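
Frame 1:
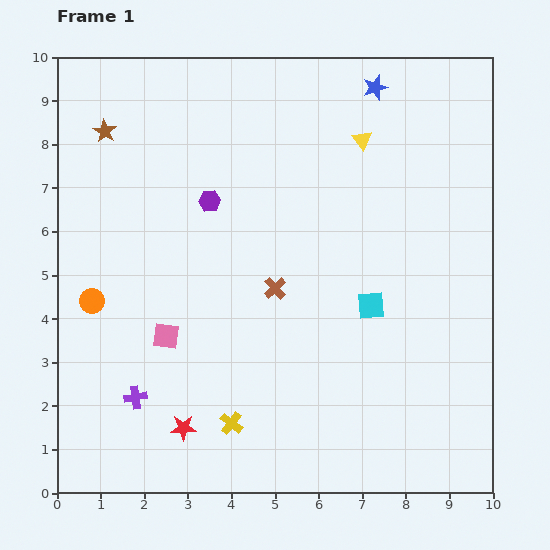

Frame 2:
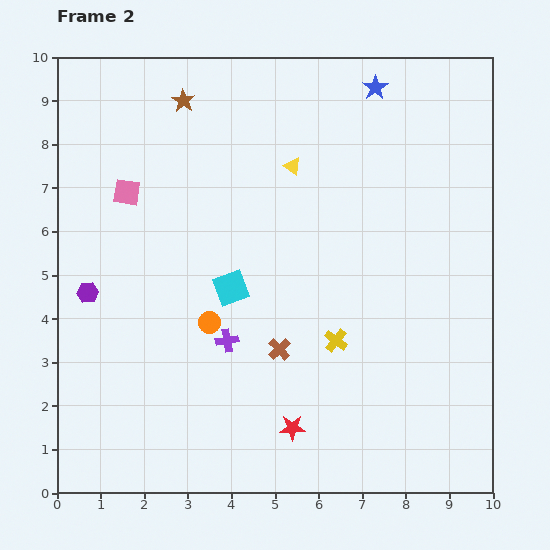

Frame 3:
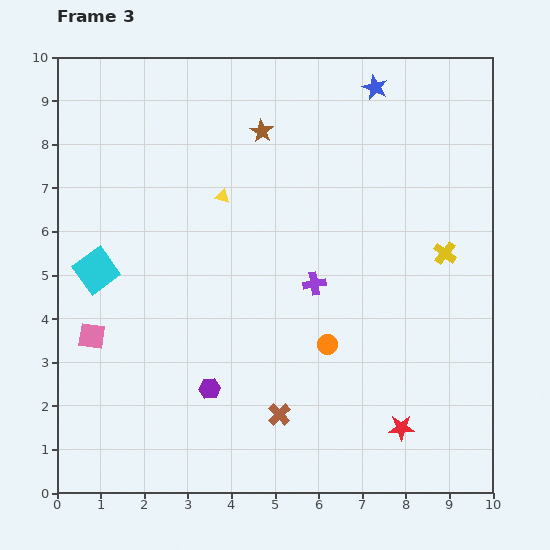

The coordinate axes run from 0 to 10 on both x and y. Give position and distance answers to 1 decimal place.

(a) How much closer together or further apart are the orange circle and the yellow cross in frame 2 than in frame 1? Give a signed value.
-1.4

Distance in frame 1: 4.3. Distance in frame 2: 2.9.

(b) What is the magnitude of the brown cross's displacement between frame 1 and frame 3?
2.9

The brown cross moved from (5.0, 4.7) to (5.1, 1.8), a distance of √(0.1² + 2.9²) ≈ 2.9.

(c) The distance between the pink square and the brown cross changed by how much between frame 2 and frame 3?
-0.3

Distance in frame 2: 5.0. Distance in frame 3: 4.7.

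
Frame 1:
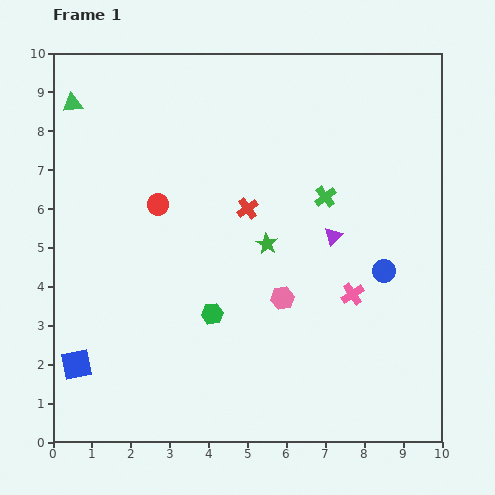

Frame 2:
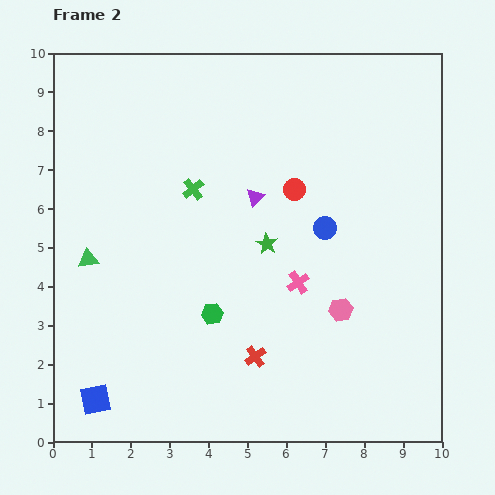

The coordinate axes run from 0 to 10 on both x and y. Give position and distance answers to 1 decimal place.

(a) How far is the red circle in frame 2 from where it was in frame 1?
3.5

The red circle moved from (2.7, 6.1) to (6.2, 6.5), a distance of √(3.5² + 0.4²) ≈ 3.5.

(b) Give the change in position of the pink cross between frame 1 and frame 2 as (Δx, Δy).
(-1.4, 0.3)

The pink cross was at (7.7, 3.8) in frame 1 and (6.3, 4.1) in frame 2.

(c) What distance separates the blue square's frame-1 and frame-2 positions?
1.0

The blue square moved from (0.6, 2.0) to (1.1, 1.1), a distance of √(0.5² + 0.9²) ≈ 1.0.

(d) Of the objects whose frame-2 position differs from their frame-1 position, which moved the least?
the blue square

(moved 1.0)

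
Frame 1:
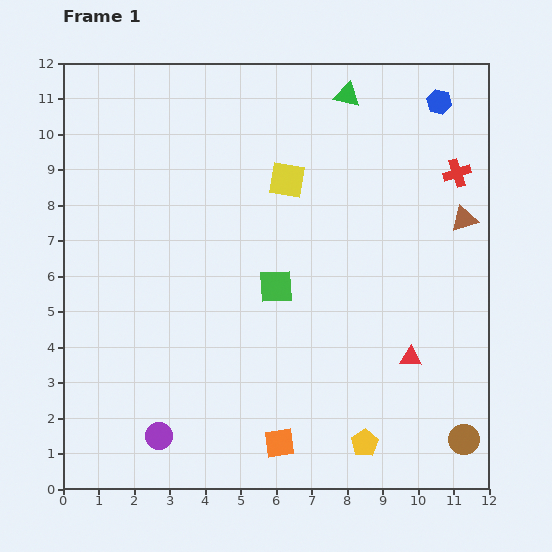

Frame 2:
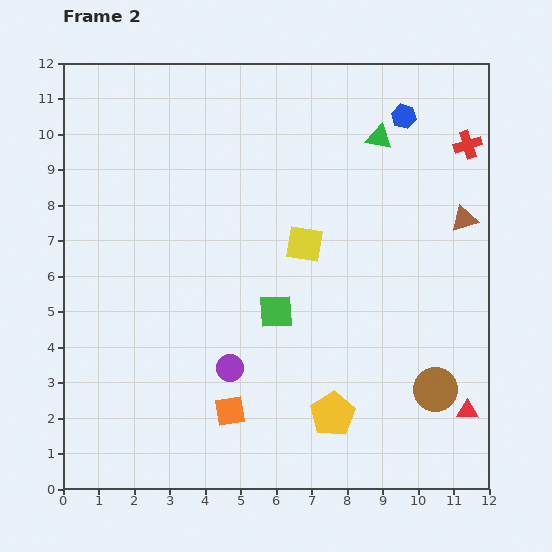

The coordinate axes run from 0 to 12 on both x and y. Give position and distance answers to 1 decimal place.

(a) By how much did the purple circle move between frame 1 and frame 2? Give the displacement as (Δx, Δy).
(2.0, 1.9)

The purple circle was at (2.7, 1.5) in frame 1 and (4.7, 3.4) in frame 2.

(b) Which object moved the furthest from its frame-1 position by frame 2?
the purple circle

(moved 2.8; next 2.2)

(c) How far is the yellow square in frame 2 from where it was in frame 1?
1.9

The yellow square moved from (6.3, 8.7) to (6.8, 6.9), a distance of √(0.5² + 1.8²) ≈ 1.9.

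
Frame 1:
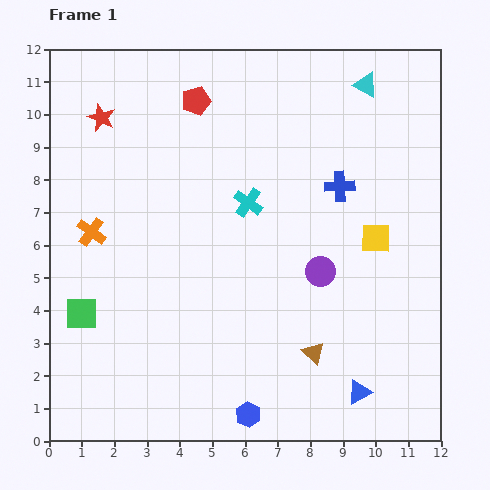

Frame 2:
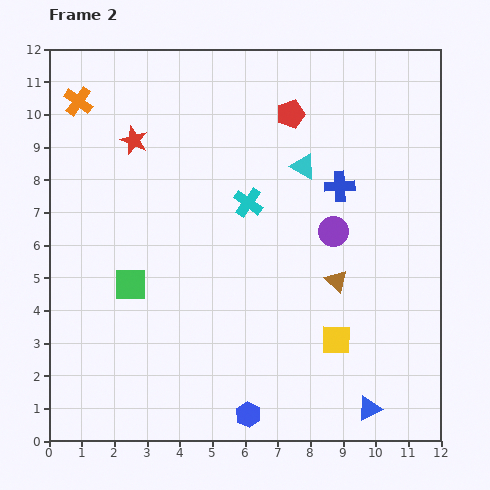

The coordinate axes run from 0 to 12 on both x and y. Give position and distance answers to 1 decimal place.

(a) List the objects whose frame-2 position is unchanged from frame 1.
the cyan cross, the blue hexagon, the blue cross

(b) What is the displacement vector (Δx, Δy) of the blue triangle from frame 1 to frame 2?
(0.3, -0.5)

The blue triangle was at (9.5, 1.5) in frame 1 and (9.8, 1.0) in frame 2.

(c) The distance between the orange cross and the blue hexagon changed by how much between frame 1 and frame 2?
+3.5

Distance in frame 1: 7.4. Distance in frame 2: 10.9.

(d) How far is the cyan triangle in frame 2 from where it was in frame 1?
3.1

The cyan triangle moved from (9.7, 10.9) to (7.8, 8.4), a distance of √(1.9² + 2.5²) ≈ 3.1.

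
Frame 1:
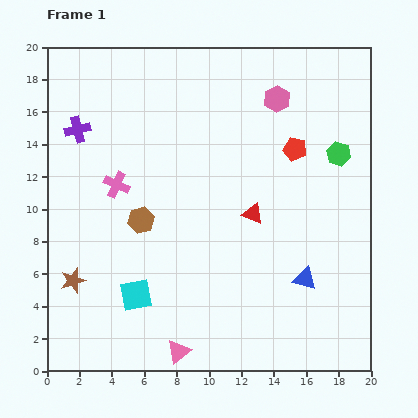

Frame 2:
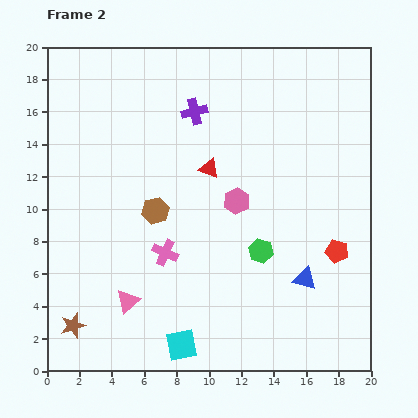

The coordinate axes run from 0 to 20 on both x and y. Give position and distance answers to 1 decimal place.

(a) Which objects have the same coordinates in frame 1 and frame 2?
the blue triangle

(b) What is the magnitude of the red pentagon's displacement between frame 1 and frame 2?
6.8

The red pentagon moved from (15.3, 13.7) to (17.9, 7.4), a distance of √(2.6² + 6.3²) ≈ 6.8.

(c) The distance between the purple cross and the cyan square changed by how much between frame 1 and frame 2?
+3.6

Distance in frame 1: 10.8. Distance in frame 2: 14.4.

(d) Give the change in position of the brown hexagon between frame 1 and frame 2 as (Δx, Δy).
(0.9, 0.6)

The brown hexagon was at (5.8, 9.3) in frame 1 and (6.7, 9.9) in frame 2.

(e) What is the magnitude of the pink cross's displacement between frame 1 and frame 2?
5.2

The pink cross moved from (4.3, 11.5) to (7.3, 7.3), a distance of √(3.0² + 4.2²) ≈ 5.2.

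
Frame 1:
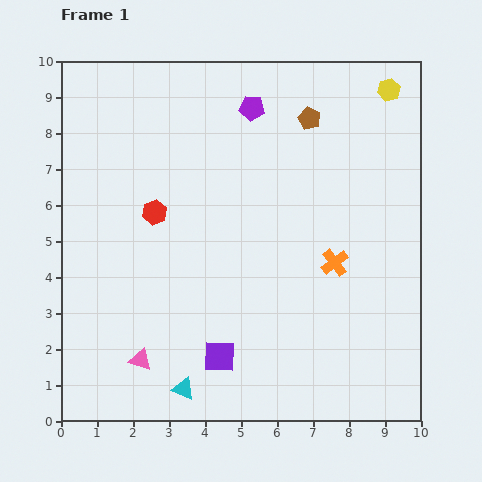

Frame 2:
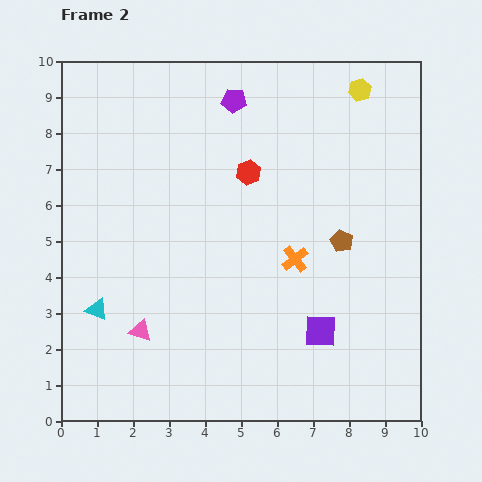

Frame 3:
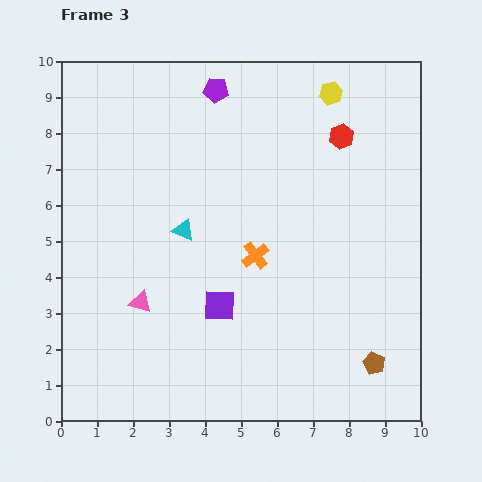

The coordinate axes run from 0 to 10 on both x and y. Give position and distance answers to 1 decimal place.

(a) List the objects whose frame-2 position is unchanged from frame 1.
none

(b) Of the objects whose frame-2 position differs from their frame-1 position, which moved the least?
the purple pentagon

(moved 0.5)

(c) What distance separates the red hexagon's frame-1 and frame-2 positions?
2.8

The red hexagon moved from (2.6, 5.8) to (5.2, 6.9), a distance of √(2.6² + 1.1²) ≈ 2.8.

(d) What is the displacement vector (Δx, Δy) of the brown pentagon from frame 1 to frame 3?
(1.8, -6.8)

The brown pentagon was at (6.9, 8.4) in frame 1 and (8.7, 1.6) in frame 3.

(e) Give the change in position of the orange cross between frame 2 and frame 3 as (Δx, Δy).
(-1.1, 0.1)

The orange cross was at (6.5, 4.5) in frame 2 and (5.4, 4.6) in frame 3.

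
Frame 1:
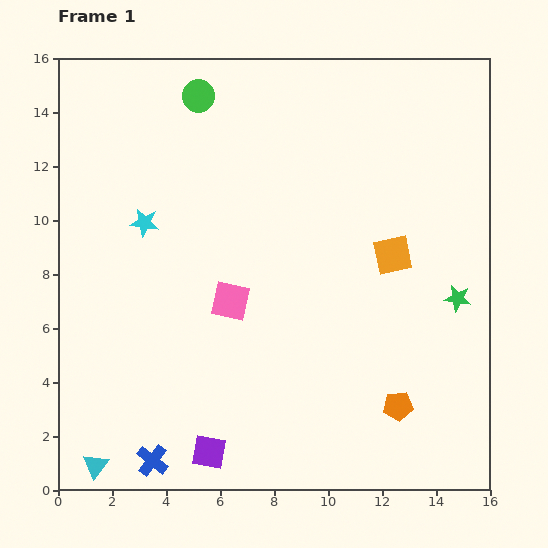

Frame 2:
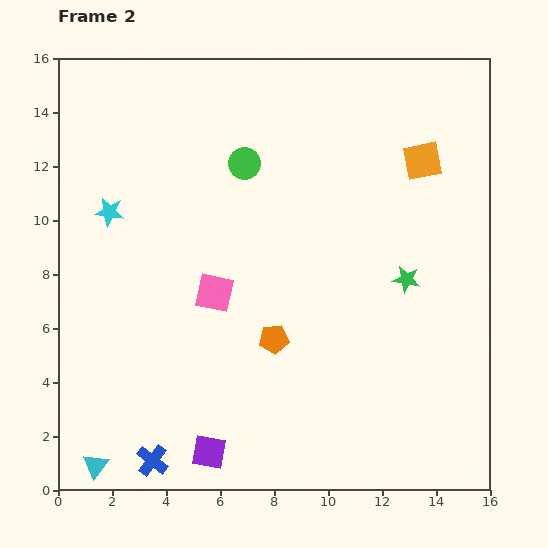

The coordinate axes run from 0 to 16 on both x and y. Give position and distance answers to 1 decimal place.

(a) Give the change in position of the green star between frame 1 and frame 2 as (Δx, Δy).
(-1.9, 0.7)

The green star was at (14.8, 7.1) in frame 1 and (12.9, 7.8) in frame 2.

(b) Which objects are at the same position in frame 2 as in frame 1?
the purple square, the blue cross, the cyan triangle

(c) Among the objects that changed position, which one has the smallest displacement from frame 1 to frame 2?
the pink square

(moved 0.7)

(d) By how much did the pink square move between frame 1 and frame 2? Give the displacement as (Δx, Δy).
(-0.6, 0.3)

The pink square was at (6.4, 7.0) in frame 1 and (5.8, 7.3) in frame 2.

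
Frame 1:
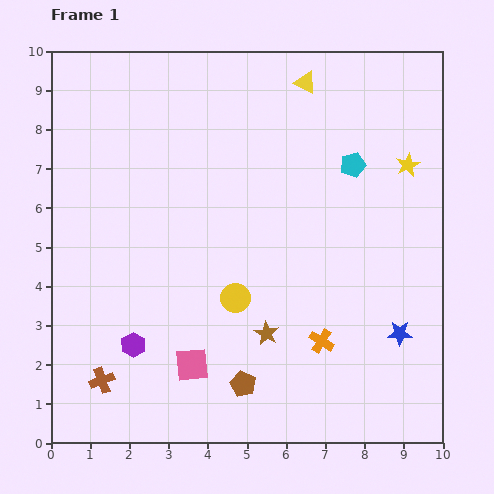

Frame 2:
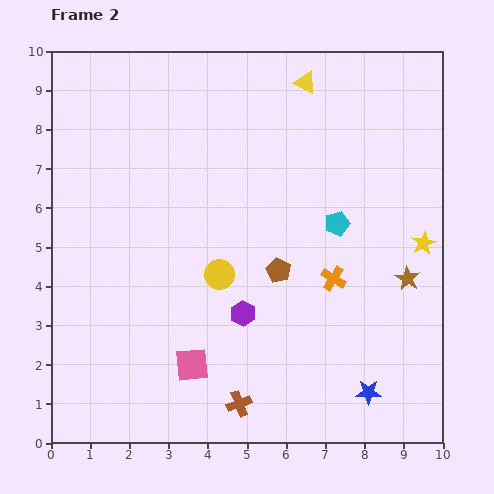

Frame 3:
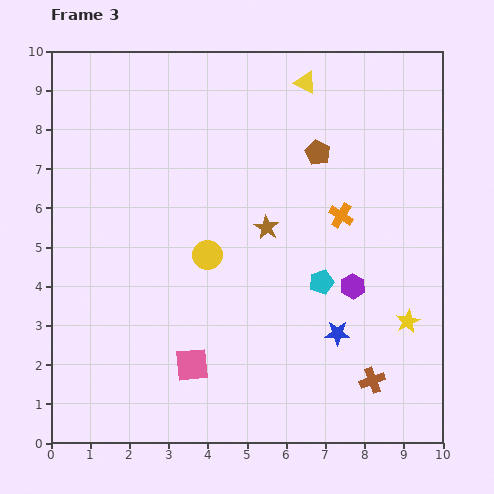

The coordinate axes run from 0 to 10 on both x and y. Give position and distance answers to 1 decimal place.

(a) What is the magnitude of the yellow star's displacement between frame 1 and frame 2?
2.0

The yellow star moved from (9.1, 7.1) to (9.5, 5.1), a distance of √(0.4² + 2.0²) ≈ 2.0.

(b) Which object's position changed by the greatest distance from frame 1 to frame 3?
the brown cross

(moved 6.9; next 6.2)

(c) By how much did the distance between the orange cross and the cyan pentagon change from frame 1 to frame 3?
-2.8

Distance in frame 1: 4.6. Distance in frame 3: 1.8.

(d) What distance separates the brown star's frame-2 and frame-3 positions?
3.8

The brown star moved from (9.1, 4.2) to (5.5, 5.5), a distance of √(3.6² + 1.3²) ≈ 3.8.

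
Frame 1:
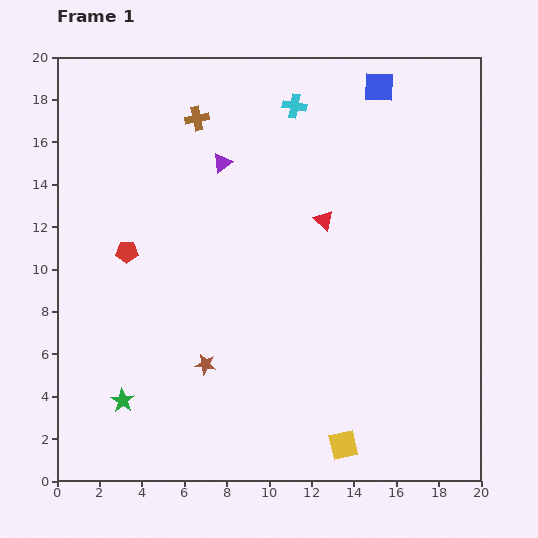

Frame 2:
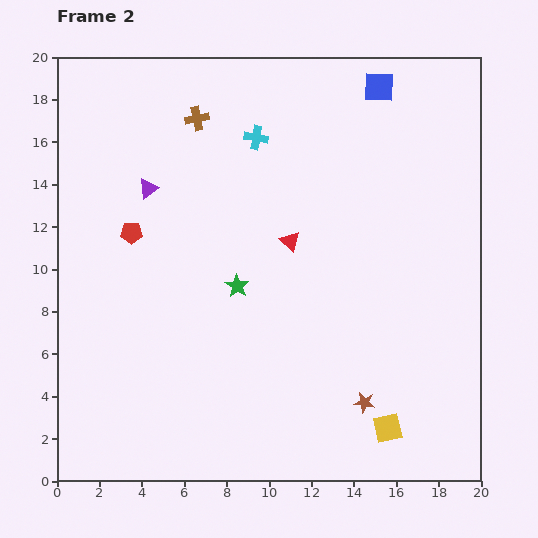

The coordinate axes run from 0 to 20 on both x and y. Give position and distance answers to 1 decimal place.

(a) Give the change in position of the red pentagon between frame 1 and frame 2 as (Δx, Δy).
(0.2, 0.9)

The red pentagon was at (3.3, 10.8) in frame 1 and (3.5, 11.7) in frame 2.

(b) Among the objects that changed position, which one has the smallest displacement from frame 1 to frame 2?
the red pentagon

(moved 0.9)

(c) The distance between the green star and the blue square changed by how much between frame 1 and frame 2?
-7.6

Distance in frame 1: 19.1. Distance in frame 2: 11.5.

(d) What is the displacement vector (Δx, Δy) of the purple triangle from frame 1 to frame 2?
(-3.5, -1.2)

The purple triangle was at (7.8, 15.0) in frame 1 and (4.3, 13.8) in frame 2.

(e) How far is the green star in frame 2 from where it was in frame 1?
7.6

The green star moved from (3.1, 3.8) to (8.5, 9.2), a distance of √(5.4² + 5.4²) ≈ 7.6.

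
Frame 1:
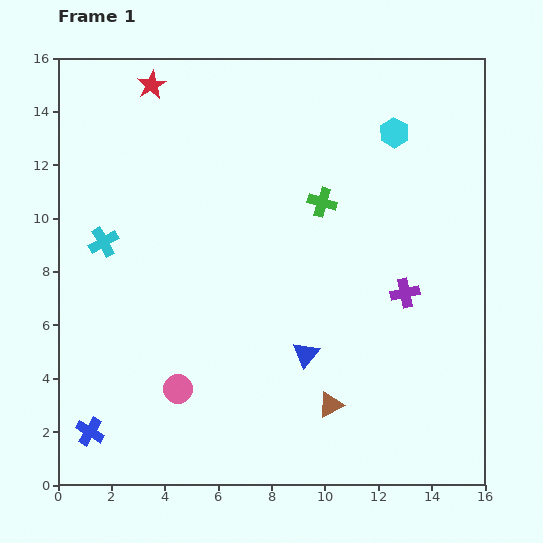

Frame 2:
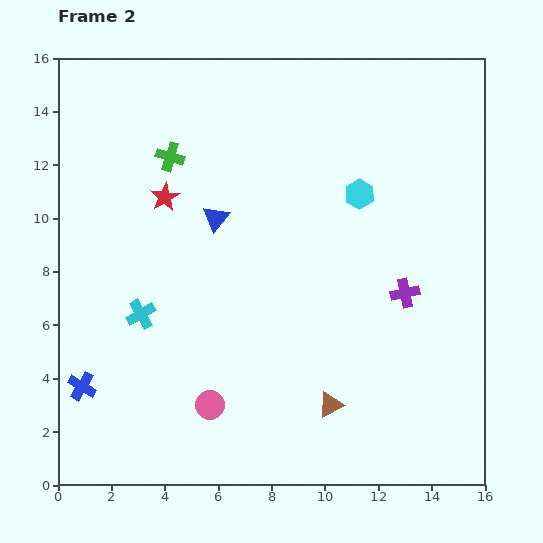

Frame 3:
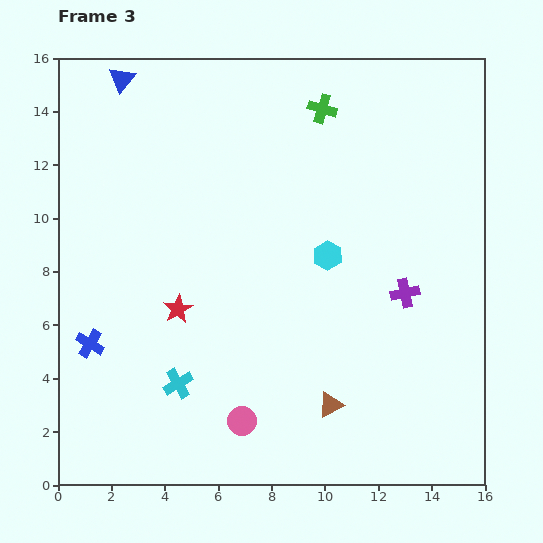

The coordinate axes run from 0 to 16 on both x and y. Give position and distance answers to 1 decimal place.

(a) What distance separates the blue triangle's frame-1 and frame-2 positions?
6.1

The blue triangle moved from (9.3, 4.9) to (5.9, 10.0), a distance of √(3.4² + 5.1²) ≈ 6.1.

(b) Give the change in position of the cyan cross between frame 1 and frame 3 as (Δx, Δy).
(2.8, -5.3)

The cyan cross was at (1.7, 9.1) in frame 1 and (4.5, 3.8) in frame 3.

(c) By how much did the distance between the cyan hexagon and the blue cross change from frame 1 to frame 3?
-6.5

Distance in frame 1: 16.0. Distance in frame 3: 9.5.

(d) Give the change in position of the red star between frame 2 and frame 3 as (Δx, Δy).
(0.5, -4.2)

The red star was at (4.0, 10.8) in frame 2 and (4.5, 6.6) in frame 3.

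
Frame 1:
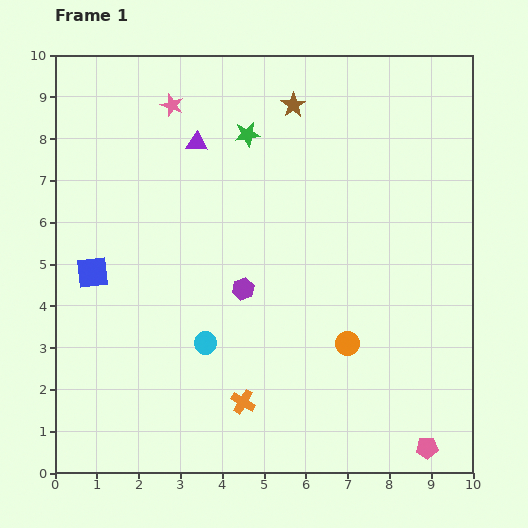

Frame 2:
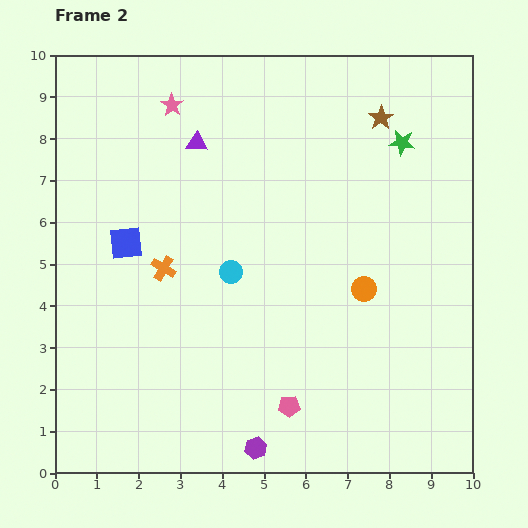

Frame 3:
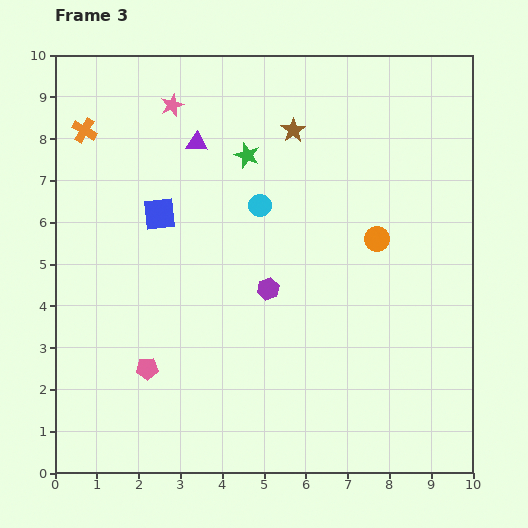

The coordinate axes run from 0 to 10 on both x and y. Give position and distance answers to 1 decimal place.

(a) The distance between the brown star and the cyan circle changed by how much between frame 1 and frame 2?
-0.9

Distance in frame 1: 6.1. Distance in frame 2: 5.2.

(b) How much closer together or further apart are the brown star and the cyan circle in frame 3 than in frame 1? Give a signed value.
-4.1

Distance in frame 1: 6.1. Distance in frame 3: 2.0.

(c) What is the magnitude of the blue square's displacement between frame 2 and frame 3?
1.1

The blue square moved from (1.7, 5.5) to (2.5, 6.2), a distance of √(0.8² + 0.7²) ≈ 1.1.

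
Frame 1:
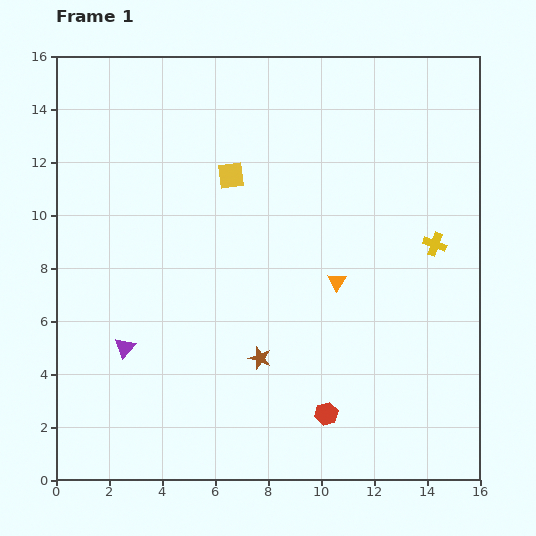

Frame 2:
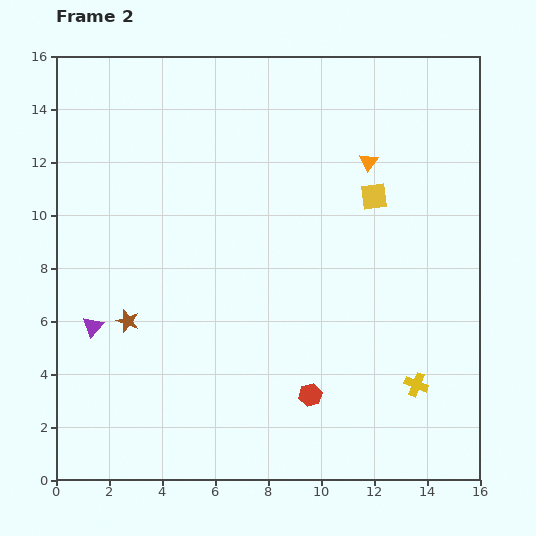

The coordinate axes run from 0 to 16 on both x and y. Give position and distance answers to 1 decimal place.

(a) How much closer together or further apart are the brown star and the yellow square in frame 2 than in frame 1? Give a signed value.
+3.4

Distance in frame 1: 7.0. Distance in frame 2: 10.4.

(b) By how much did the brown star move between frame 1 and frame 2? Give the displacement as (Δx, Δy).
(-5.0, 1.4)

The brown star was at (7.7, 4.6) in frame 1 and (2.7, 6.0) in frame 2.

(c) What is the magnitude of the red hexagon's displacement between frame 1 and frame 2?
0.9

The red hexagon moved from (10.2, 2.5) to (9.6, 3.2), a distance of √(0.6² + 0.7²) ≈ 0.9.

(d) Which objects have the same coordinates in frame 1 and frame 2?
none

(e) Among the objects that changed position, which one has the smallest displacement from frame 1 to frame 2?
the red hexagon

(moved 0.9)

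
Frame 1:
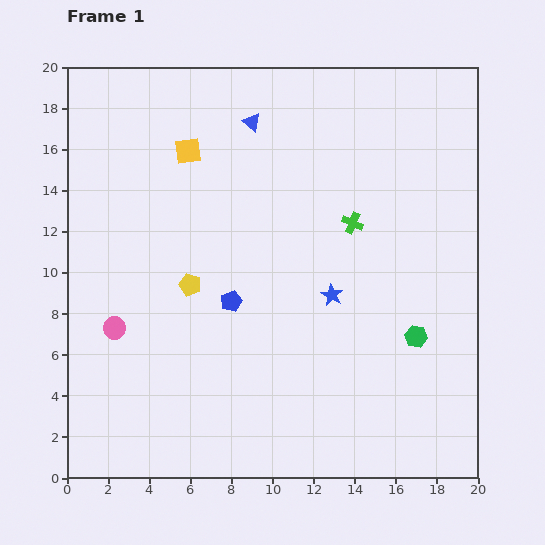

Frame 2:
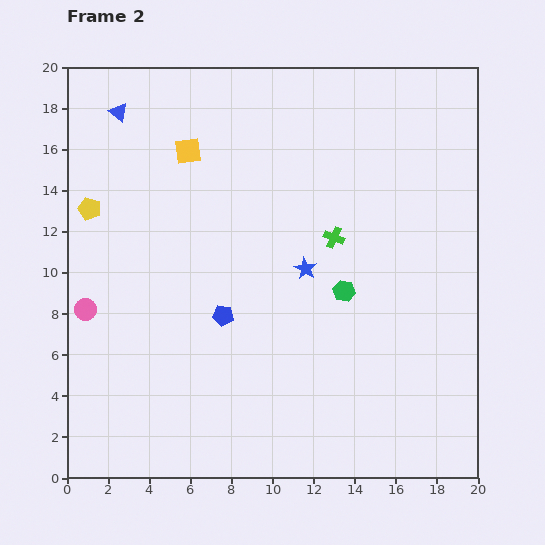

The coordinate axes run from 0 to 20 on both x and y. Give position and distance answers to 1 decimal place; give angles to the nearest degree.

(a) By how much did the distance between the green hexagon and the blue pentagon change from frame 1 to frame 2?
-3.2

Distance in frame 1: 9.2. Distance in frame 2: 6.0.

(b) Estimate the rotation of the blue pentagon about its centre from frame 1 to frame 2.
30° clockwise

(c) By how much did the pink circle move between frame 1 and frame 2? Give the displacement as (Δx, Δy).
(-1.4, 0.9)

The pink circle was at (2.3, 7.3) in frame 1 and (0.9, 8.2) in frame 2.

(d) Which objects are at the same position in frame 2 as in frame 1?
the yellow square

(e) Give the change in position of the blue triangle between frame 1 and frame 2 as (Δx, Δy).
(-6.5, 0.5)

The blue triangle was at (9.0, 17.3) in frame 1 and (2.5, 17.8) in frame 2.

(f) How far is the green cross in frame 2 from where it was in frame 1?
1.1

The green cross moved from (13.9, 12.4) to (13.0, 11.7), a distance of √(0.9² + 0.7²) ≈ 1.1.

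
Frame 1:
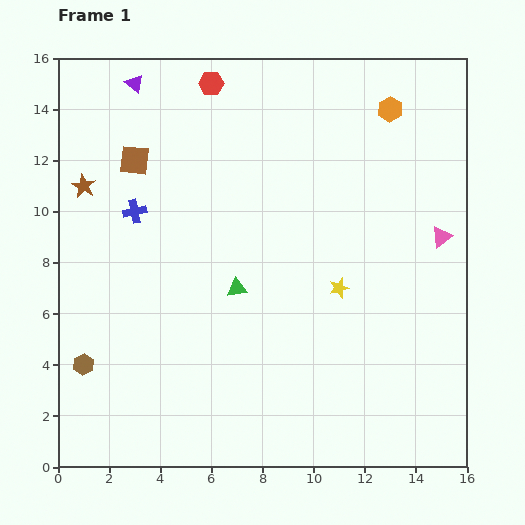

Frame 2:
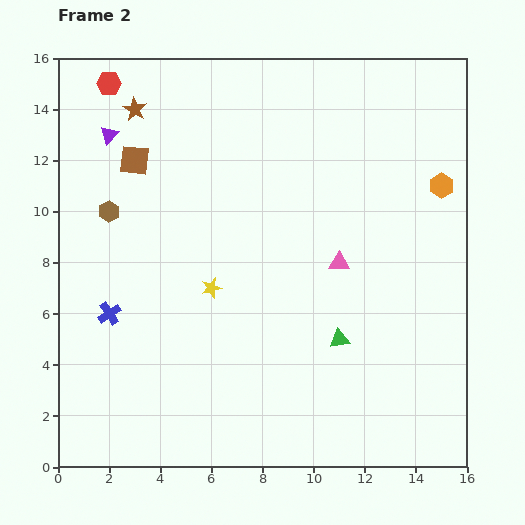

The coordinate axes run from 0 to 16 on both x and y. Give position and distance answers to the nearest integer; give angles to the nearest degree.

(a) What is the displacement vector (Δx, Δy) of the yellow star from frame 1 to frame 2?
(-5, 0)

The yellow star was at (11, 7) in frame 1 and (6, 7) in frame 2.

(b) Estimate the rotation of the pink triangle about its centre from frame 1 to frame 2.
37° clockwise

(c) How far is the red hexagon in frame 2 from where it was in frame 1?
4

The red hexagon moved from (6, 15) to (2, 15), a distance of √(4² + 0²) ≈ 4.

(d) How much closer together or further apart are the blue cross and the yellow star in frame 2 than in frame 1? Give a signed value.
-5

Distance in frame 1: 9. Distance in frame 2: 4.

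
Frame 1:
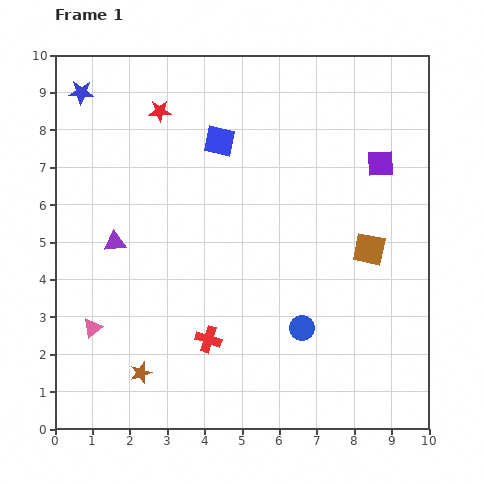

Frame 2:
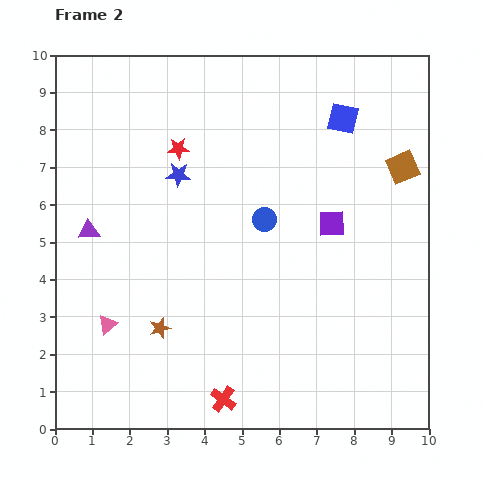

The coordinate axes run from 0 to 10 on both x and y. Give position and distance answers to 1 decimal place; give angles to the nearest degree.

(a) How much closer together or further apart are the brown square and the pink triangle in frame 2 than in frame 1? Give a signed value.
+1.2

Distance in frame 1: 7.7. Distance in frame 2: 8.9.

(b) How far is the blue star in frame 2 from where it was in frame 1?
3.4

The blue star moved from (0.7, 9.0) to (3.3, 6.8), a distance of √(2.6² + 2.2²) ≈ 3.4.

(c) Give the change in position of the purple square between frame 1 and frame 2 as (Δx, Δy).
(-1.3, -1.6)

The purple square was at (8.7, 7.1) in frame 1 and (7.4, 5.5) in frame 2.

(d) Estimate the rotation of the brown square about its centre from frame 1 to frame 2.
35° counter-clockwise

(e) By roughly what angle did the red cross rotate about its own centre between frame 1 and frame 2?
18° clockwise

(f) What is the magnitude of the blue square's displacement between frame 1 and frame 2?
3.4

The blue square moved from (4.4, 7.7) to (7.7, 8.3), a distance of √(3.3² + 0.6²) ≈ 3.4.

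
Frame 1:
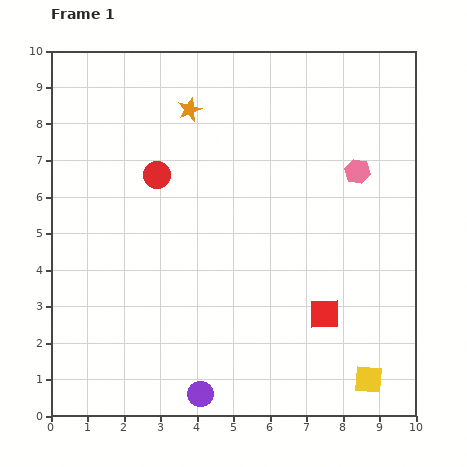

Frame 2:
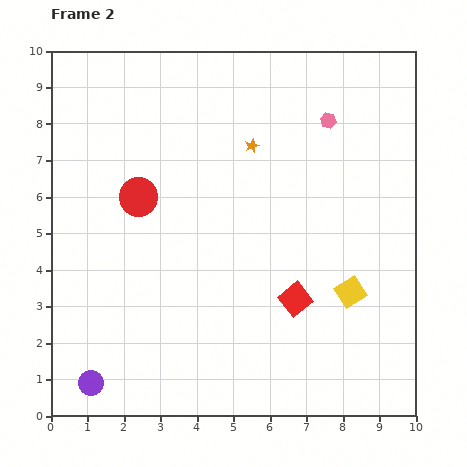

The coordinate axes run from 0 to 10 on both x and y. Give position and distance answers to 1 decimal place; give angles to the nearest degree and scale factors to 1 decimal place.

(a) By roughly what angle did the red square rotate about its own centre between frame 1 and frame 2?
38° counter-clockwise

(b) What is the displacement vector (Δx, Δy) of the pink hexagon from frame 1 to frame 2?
(-0.8, 1.4)

The pink hexagon was at (8.4, 6.7) in frame 1 and (7.6, 8.1) in frame 2.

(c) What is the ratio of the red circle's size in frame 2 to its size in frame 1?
1.4×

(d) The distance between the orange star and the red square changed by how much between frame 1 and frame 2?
-2.3

Distance in frame 1: 6.7. Distance in frame 2: 4.4.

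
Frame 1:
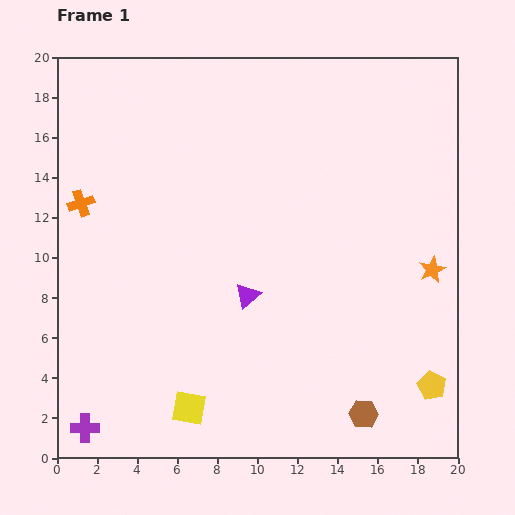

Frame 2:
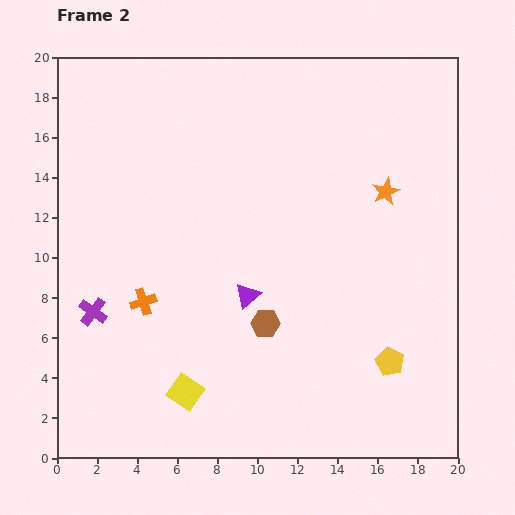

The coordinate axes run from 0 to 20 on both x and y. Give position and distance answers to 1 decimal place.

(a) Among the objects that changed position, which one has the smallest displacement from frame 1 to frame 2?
the yellow square

(moved 0.8)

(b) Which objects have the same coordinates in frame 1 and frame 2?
the purple triangle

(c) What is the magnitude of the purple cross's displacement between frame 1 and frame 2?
5.8

The purple cross moved from (1.4, 1.5) to (1.8, 7.3), a distance of √(0.4² + 5.8²) ≈ 5.8.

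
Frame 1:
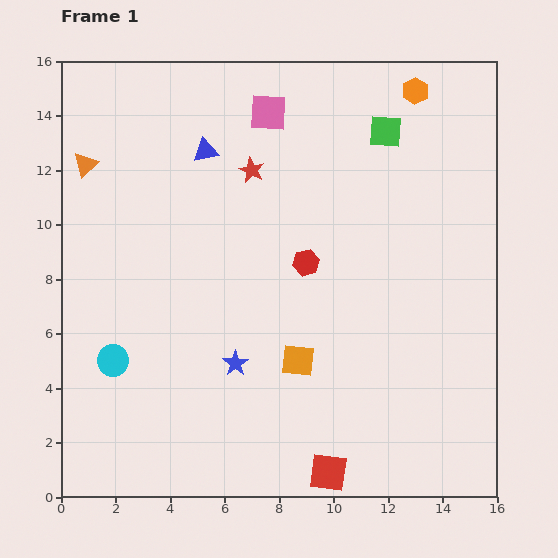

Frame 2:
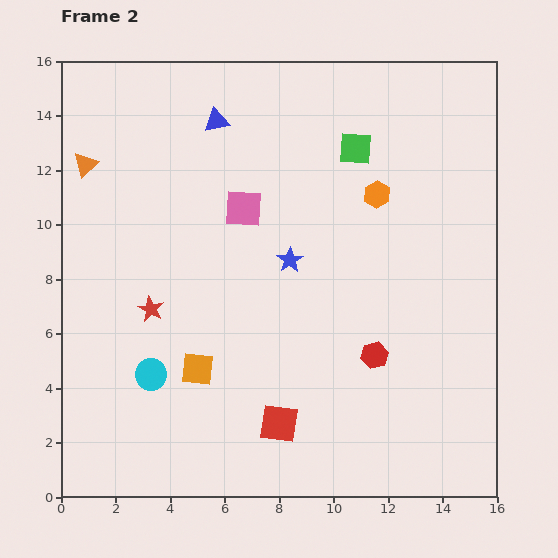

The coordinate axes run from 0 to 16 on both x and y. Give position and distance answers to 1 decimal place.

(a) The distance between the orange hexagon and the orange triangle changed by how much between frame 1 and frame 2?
-1.6

Distance in frame 1: 12.4. Distance in frame 2: 10.8.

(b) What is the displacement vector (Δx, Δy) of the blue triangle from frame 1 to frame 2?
(0.4, 1.1)

The blue triangle was at (5.3, 12.7) in frame 1 and (5.7, 13.8) in frame 2.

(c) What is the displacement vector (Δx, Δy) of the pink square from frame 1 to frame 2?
(-0.9, -3.5)

The pink square was at (7.6, 14.1) in frame 1 and (6.7, 10.6) in frame 2.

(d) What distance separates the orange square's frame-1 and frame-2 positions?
3.7

The orange square moved from (8.7, 5.0) to (5.0, 4.7), a distance of √(3.7² + 0.3²) ≈ 3.7.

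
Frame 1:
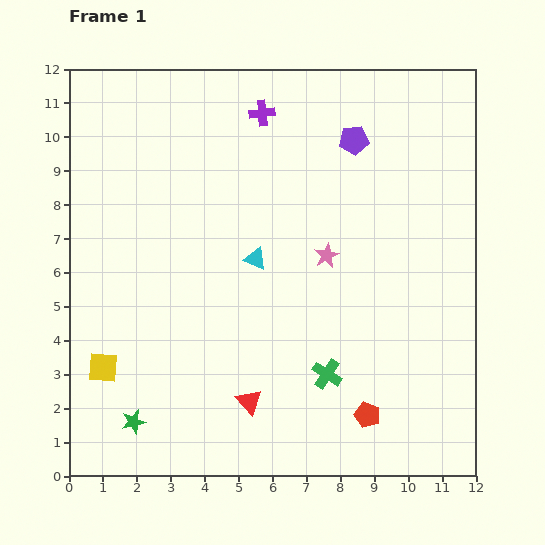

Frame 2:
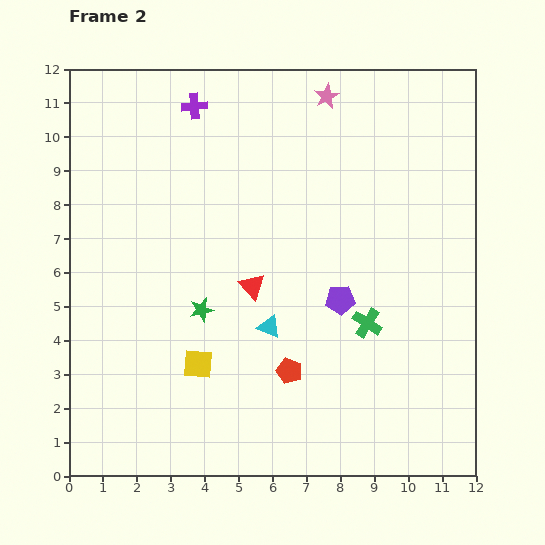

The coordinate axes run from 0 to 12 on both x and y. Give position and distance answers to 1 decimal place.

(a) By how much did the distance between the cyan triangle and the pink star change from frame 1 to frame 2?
+4.9

Distance in frame 1: 2.1. Distance in frame 2: 7.0.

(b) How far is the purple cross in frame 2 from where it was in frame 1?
2.0

The purple cross moved from (5.7, 10.7) to (3.7, 10.9), a distance of √(2.0² + 0.2²) ≈ 2.0.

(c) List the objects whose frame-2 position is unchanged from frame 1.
none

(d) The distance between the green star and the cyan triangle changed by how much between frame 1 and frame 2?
-3.9

Distance in frame 1: 6.0. Distance in frame 2: 2.1.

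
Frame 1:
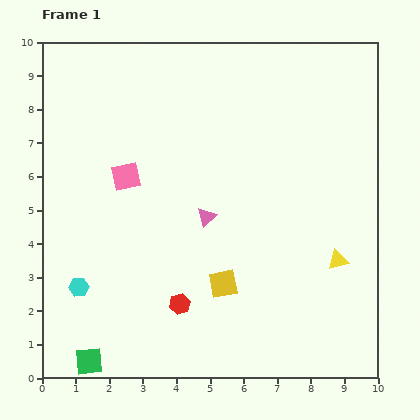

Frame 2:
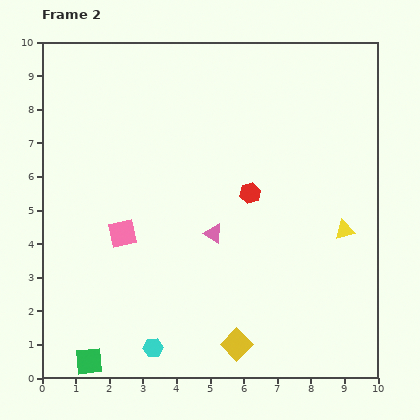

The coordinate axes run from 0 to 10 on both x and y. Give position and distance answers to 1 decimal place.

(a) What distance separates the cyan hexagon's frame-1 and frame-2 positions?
2.8

The cyan hexagon moved from (1.1, 2.7) to (3.3, 0.9), a distance of √(2.2² + 1.8²) ≈ 2.8.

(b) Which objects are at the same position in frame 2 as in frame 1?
the green square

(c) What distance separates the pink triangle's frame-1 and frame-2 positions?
0.5

The pink triangle moved from (4.9, 4.8) to (5.1, 4.3), a distance of √(0.2² + 0.5²) ≈ 0.5.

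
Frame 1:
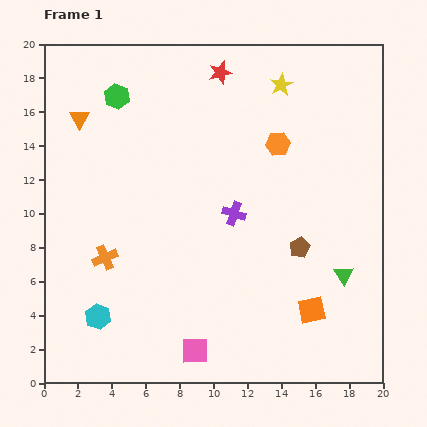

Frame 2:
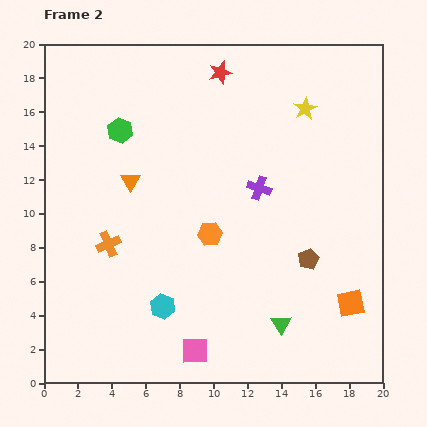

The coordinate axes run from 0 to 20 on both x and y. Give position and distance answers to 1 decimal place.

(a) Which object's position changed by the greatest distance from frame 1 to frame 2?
the orange hexagon

(moved 6.6; next 4.8)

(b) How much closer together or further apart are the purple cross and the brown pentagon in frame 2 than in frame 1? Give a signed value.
+0.7

Distance in frame 1: 4.4. Distance in frame 2: 5.1.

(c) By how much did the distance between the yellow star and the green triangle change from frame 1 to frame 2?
+1.0

Distance in frame 1: 11.8. Distance in frame 2: 12.8.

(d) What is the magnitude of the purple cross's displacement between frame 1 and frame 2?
2.1

The purple cross moved from (11.2, 10.0) to (12.7, 11.5), a distance of √(1.5² + 1.5²) ≈ 2.1.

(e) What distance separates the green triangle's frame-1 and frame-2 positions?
4.7

The green triangle moved from (17.7, 6.4) to (14.0, 3.5), a distance of √(3.7² + 2.9²) ≈ 4.7.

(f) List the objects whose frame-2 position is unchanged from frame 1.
the pink square, the red star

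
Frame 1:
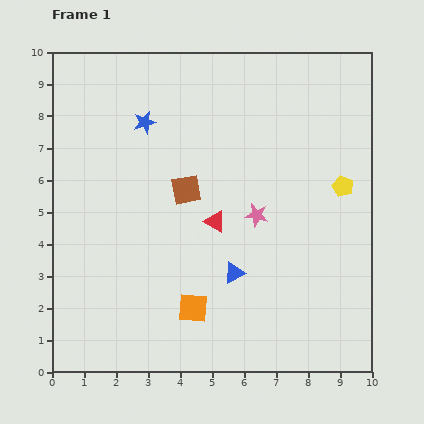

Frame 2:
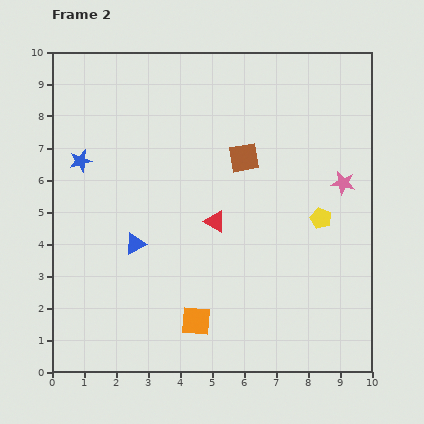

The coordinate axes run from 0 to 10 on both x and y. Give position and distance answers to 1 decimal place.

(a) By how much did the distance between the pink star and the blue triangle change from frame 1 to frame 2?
+4.9

Distance in frame 1: 1.9. Distance in frame 2: 6.8.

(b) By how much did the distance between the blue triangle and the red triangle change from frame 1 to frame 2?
+0.9

Distance in frame 1: 1.7. Distance in frame 2: 2.6.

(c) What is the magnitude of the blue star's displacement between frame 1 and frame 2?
2.3

The blue star moved from (2.9, 7.8) to (0.9, 6.6), a distance of √(2.0² + 1.2²) ≈ 2.3.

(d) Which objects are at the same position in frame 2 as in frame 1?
the red triangle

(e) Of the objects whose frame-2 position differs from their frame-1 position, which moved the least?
the orange square

(moved 0.4)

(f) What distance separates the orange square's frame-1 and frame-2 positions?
0.4

The orange square moved from (4.4, 2.0) to (4.5, 1.6), a distance of √(0.1² + 0.4²) ≈ 0.4.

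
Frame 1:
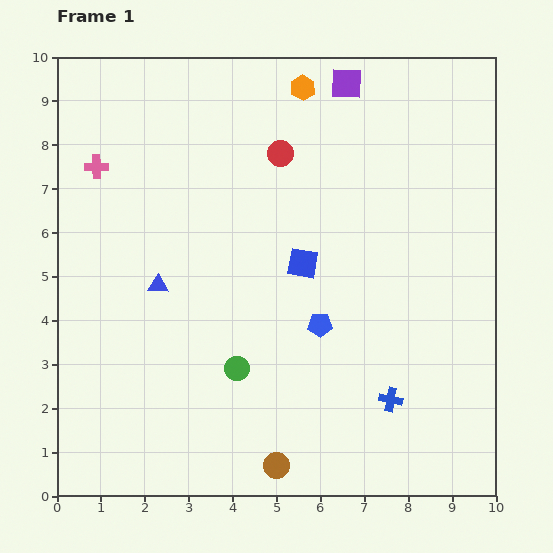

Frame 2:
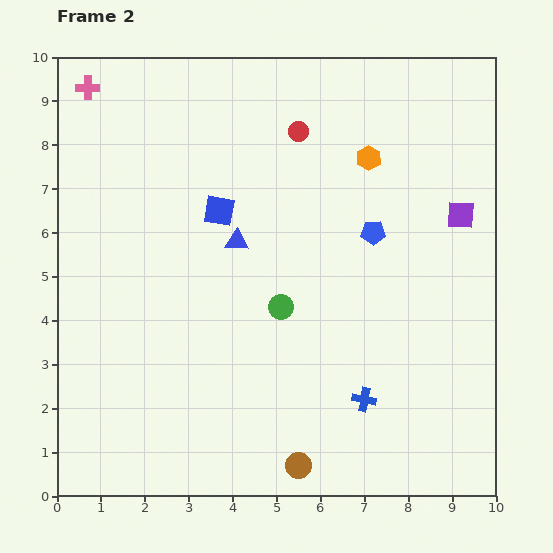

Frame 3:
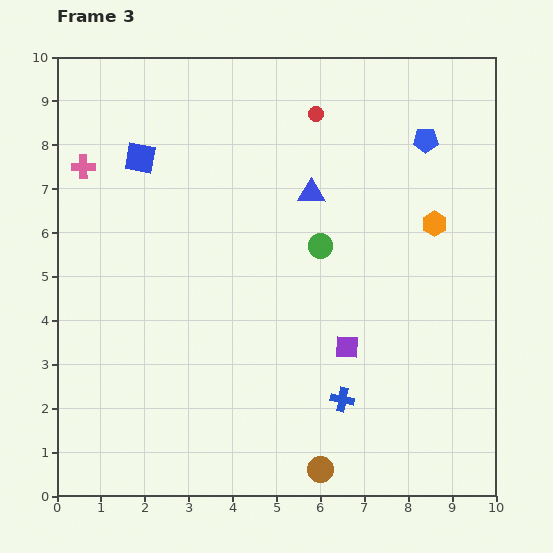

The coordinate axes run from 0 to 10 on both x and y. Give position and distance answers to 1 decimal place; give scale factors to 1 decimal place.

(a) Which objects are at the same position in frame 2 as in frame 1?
none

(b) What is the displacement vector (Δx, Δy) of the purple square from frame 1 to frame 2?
(2.6, -3.0)

The purple square was at (6.6, 9.4) in frame 1 and (9.2, 6.4) in frame 2.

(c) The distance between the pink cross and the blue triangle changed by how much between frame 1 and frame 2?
+1.9

Distance in frame 1: 3.0. Distance in frame 2: 4.9.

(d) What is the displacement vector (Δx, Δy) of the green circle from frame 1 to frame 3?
(1.9, 2.8)

The green circle was at (4.1, 2.9) in frame 1 and (6.0, 5.7) in frame 3.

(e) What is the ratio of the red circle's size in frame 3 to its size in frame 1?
0.6×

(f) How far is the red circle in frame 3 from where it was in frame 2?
0.6

The red circle moved from (5.5, 8.3) to (5.9, 8.7), a distance of √(0.4² + 0.4²) ≈ 0.6.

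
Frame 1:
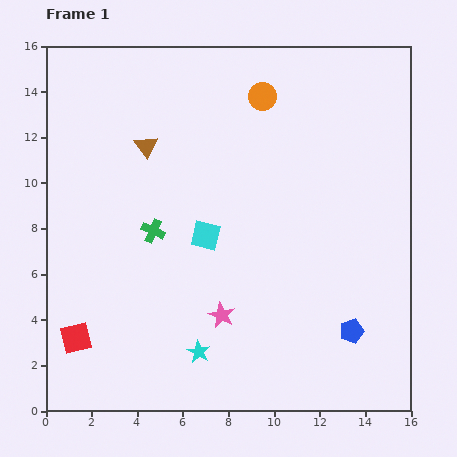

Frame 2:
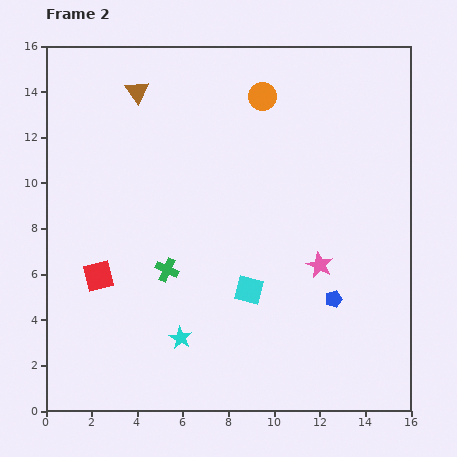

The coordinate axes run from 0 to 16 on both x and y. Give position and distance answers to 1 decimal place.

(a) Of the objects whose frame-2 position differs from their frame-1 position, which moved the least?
the cyan star

(moved 1.0)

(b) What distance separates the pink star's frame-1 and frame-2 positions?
4.8

The pink star moved from (7.7, 4.2) to (12.0, 6.4), a distance of √(4.3² + 2.2²) ≈ 4.8.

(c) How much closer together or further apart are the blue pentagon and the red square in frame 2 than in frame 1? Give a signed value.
-1.8

Distance in frame 1: 12.1. Distance in frame 2: 10.3.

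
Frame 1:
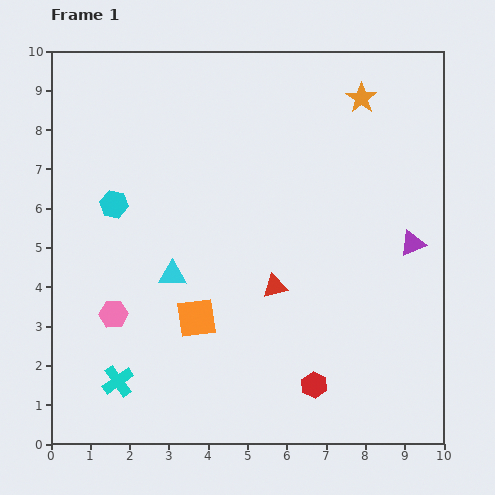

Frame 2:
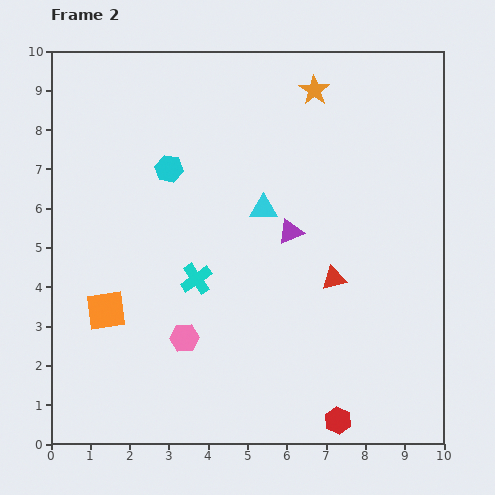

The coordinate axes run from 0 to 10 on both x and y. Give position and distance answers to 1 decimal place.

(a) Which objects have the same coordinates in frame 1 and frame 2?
none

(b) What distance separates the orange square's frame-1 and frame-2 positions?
2.3

The orange square moved from (3.7, 3.2) to (1.4, 3.4), a distance of √(2.3² + 0.2²) ≈ 2.3.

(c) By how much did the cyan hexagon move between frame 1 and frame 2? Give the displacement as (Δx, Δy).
(1.4, 0.9)

The cyan hexagon was at (1.6, 6.1) in frame 1 and (3.0, 7.0) in frame 2.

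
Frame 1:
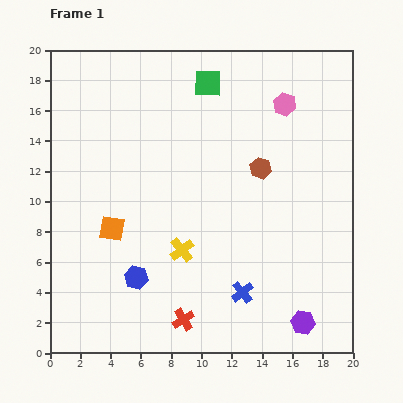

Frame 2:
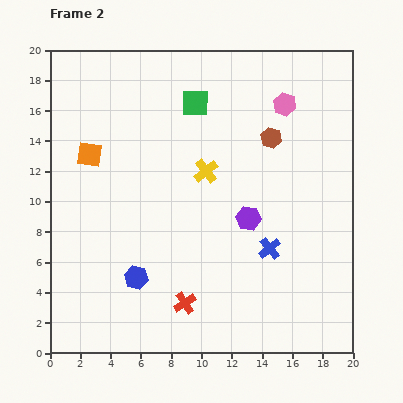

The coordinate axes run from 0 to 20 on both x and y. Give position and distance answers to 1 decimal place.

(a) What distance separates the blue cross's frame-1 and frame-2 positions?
3.4

The blue cross moved from (12.7, 4.0) to (14.5, 6.9), a distance of √(1.8² + 2.9²) ≈ 3.4.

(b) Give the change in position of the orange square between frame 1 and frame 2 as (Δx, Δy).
(-1.5, 4.9)

The orange square was at (4.1, 8.2) in frame 1 and (2.6, 13.1) in frame 2.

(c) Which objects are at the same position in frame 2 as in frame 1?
the blue hexagon, the pink hexagon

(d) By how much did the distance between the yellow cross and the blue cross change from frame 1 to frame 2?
+1.7

Distance in frame 1: 4.9. Distance in frame 2: 6.6.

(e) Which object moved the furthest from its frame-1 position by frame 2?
the purple hexagon

(moved 7.8; next 5.4)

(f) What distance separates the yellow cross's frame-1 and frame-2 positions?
5.4

The yellow cross moved from (8.7, 6.8) to (10.3, 12.0), a distance of √(1.6² + 5.2²) ≈ 5.4.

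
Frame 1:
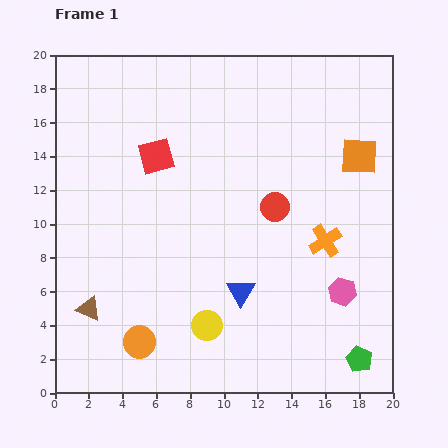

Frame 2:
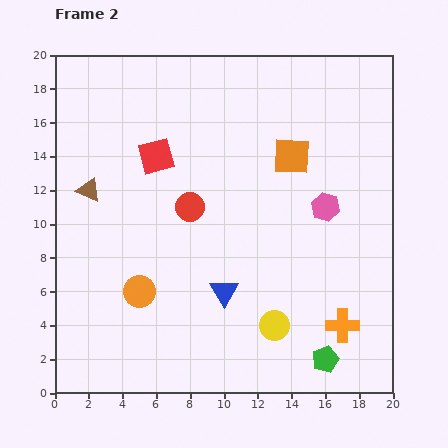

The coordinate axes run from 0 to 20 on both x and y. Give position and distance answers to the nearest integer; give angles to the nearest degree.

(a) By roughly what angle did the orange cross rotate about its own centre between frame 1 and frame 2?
34° clockwise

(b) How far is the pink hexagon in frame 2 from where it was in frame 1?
5

The pink hexagon moved from (17, 6) to (16, 11), a distance of √(1² + 5²) ≈ 5.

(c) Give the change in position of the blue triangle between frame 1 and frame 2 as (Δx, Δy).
(-1, 0)

The blue triangle was at (11, 6) in frame 1 and (10, 6) in frame 2.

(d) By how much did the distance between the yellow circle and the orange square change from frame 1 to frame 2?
-3

Distance in frame 1: 13. Distance in frame 2: 10.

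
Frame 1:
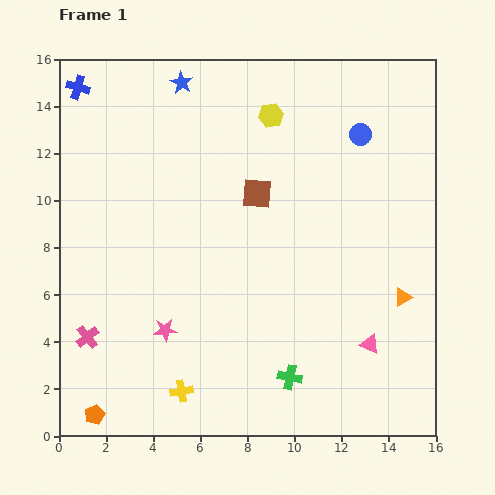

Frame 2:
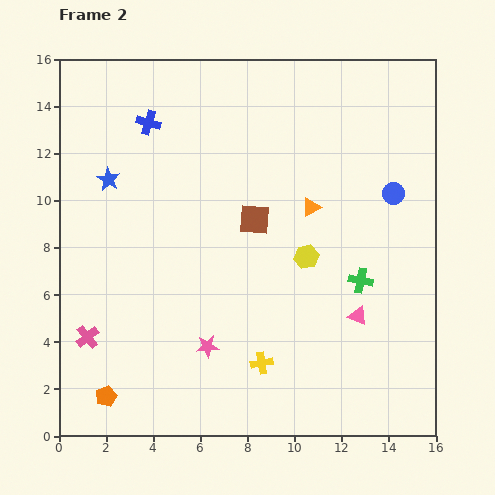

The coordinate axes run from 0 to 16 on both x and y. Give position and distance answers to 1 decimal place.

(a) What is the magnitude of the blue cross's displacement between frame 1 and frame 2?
3.4

The blue cross moved from (0.8, 14.8) to (3.8, 13.3), a distance of √(3.0² + 1.5²) ≈ 3.4.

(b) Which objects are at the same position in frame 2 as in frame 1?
the pink cross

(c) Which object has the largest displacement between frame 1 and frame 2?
the yellow hexagon

(moved 6.2; next 5.4)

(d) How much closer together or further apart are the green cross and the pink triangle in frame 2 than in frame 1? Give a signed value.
-2.2

Distance in frame 1: 3.7. Distance in frame 2: 1.5.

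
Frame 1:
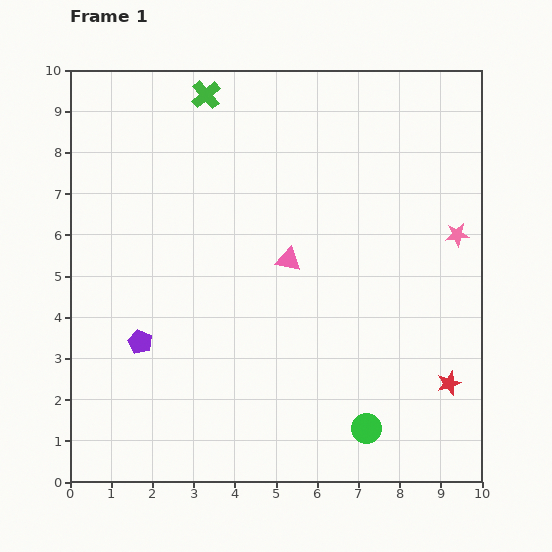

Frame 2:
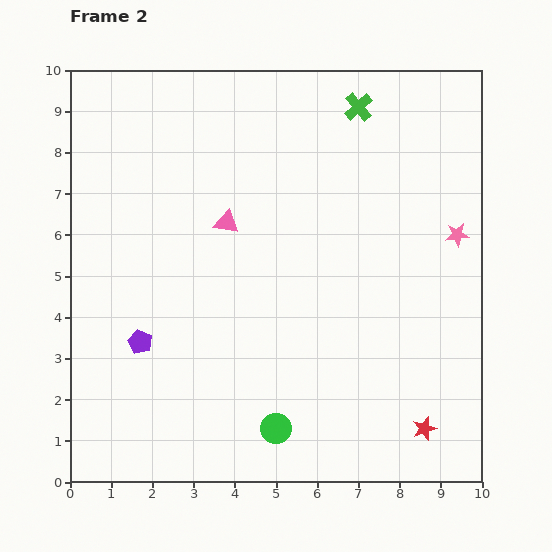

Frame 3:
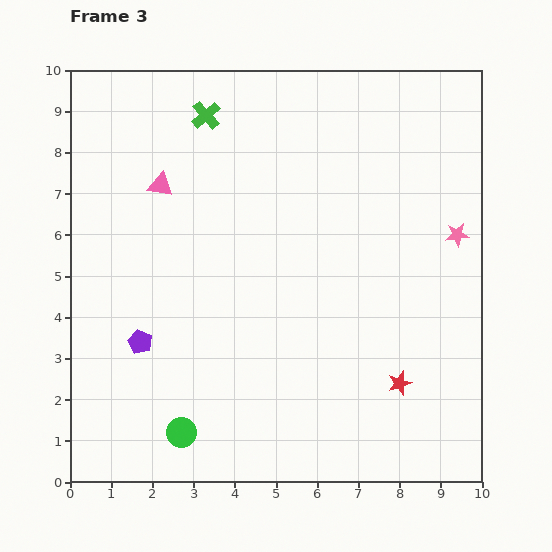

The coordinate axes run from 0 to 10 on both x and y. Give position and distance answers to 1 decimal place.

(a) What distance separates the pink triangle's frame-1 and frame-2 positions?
1.7

The pink triangle moved from (5.3, 5.4) to (3.8, 6.3), a distance of √(1.5² + 0.9²) ≈ 1.7.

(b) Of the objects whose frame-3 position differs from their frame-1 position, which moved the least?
the green cross

(moved 0.5)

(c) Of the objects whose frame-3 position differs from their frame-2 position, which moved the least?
the red star

(moved 1.3)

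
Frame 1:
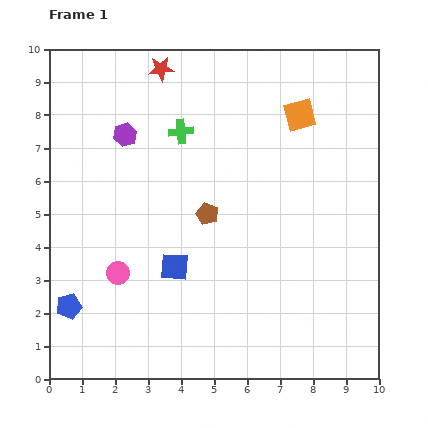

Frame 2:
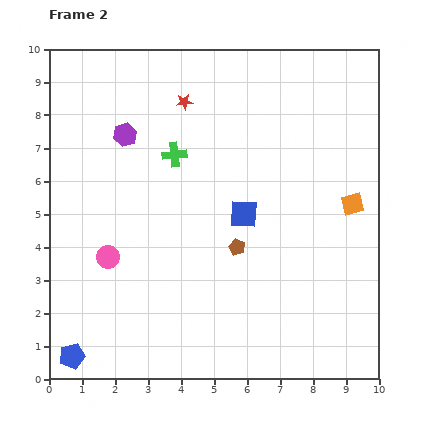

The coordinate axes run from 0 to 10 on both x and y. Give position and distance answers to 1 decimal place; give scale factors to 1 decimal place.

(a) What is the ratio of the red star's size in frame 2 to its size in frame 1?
0.7×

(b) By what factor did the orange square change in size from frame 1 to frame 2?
0.7×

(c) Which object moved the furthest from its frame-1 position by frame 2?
the orange square

(moved 3.1; next 2.6)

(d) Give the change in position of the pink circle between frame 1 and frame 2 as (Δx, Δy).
(-0.3, 0.5)

The pink circle was at (2.1, 3.2) in frame 1 and (1.8, 3.7) in frame 2.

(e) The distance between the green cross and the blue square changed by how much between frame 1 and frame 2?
-1.3

Distance in frame 1: 4.1. Distance in frame 2: 2.8.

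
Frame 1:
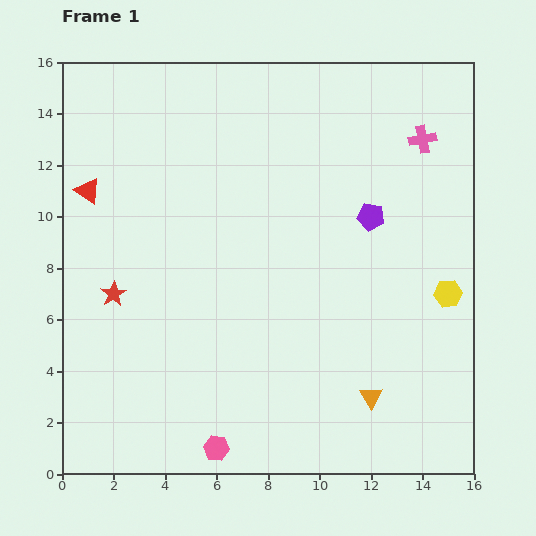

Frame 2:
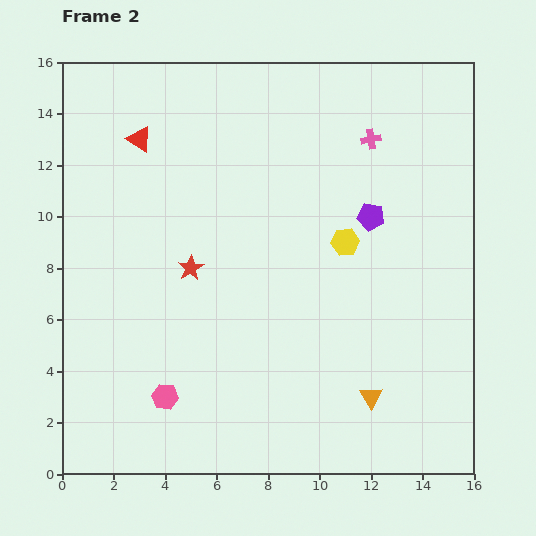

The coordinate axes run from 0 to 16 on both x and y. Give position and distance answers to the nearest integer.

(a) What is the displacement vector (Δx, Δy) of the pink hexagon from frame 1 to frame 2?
(-2, 2)

The pink hexagon was at (6, 1) in frame 1 and (4, 3) in frame 2.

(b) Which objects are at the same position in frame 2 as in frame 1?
the orange triangle, the purple pentagon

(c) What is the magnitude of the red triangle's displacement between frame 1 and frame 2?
3

The red triangle moved from (1, 11) to (3, 13), a distance of √(2² + 2²) ≈ 3.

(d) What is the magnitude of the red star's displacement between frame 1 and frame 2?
3

The red star moved from (2, 7) to (5, 8), a distance of √(3² + 1²) ≈ 3.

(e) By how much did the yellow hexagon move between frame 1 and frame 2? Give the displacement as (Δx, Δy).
(-4, 2)

The yellow hexagon was at (15, 7) in frame 1 and (11, 9) in frame 2.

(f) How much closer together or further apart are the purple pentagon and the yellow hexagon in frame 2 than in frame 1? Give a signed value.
-3

Distance in frame 1: 4. Distance in frame 2: 1.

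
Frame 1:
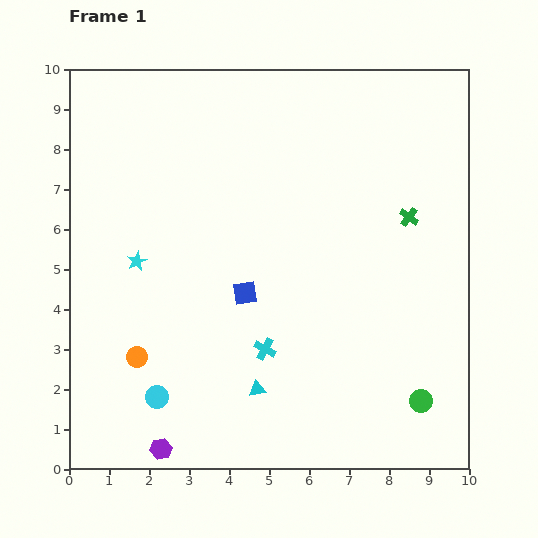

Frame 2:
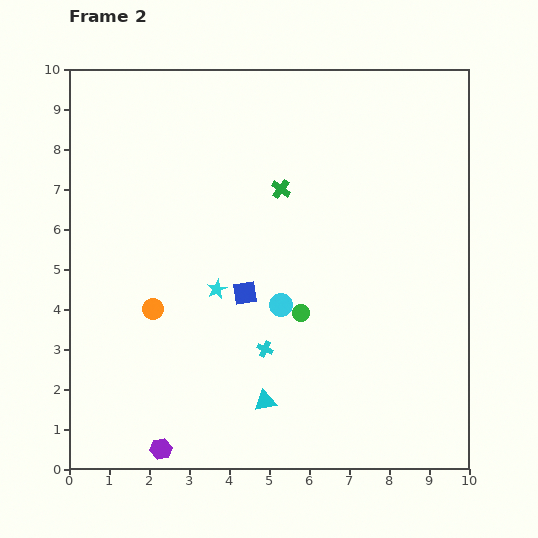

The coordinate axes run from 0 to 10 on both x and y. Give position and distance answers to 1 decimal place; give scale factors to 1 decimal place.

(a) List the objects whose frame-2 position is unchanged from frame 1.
the blue square, the cyan cross, the purple hexagon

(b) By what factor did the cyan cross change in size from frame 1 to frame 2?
0.7×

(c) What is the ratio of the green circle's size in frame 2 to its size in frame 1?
0.7×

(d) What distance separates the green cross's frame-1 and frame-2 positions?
3.3

The green cross moved from (8.5, 6.3) to (5.3, 7.0), a distance of √(3.2² + 0.7²) ≈ 3.3.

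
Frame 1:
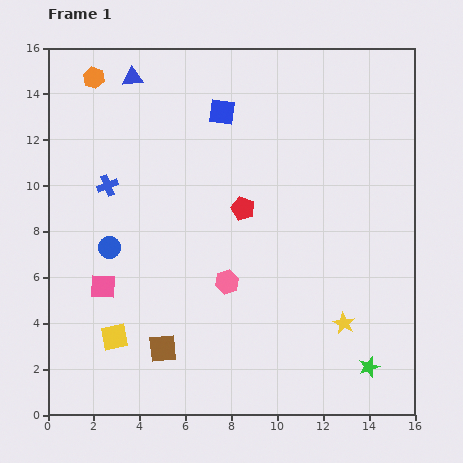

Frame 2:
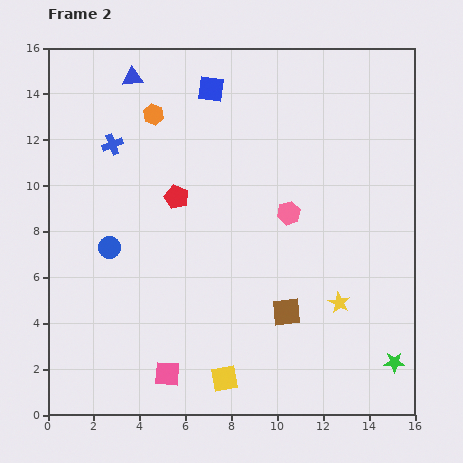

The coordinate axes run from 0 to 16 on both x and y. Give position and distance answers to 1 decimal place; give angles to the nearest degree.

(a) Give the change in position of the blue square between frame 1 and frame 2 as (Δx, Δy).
(-0.5, 1.0)

The blue square was at (7.6, 13.2) in frame 1 and (7.1, 14.2) in frame 2.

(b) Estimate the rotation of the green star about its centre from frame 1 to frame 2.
19° clockwise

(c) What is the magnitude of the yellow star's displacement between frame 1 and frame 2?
0.9

The yellow star moved from (12.9, 4.0) to (12.7, 4.9), a distance of √(0.2² + 0.9²) ≈ 0.9.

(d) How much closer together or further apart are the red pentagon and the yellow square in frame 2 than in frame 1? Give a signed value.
+0.3

Distance in frame 1: 7.9. Distance in frame 2: 8.2.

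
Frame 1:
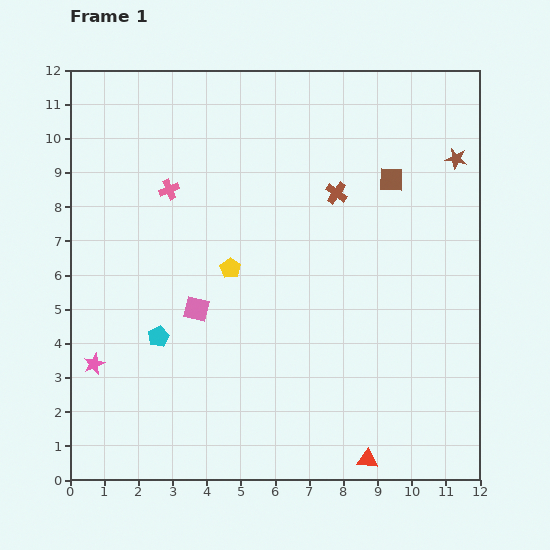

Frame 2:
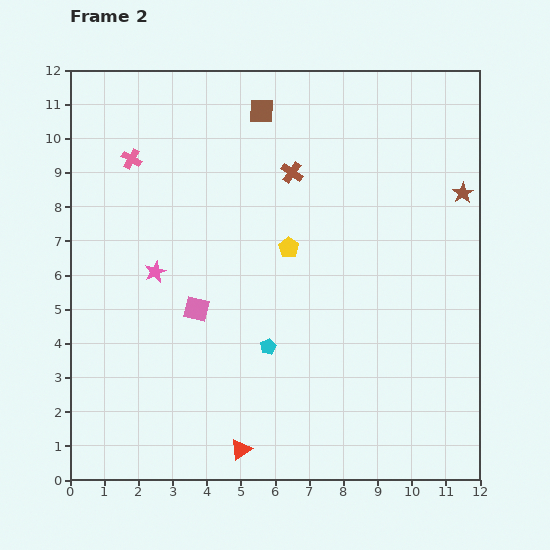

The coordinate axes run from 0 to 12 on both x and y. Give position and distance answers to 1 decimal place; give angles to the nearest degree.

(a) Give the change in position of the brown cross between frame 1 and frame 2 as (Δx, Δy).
(-1.3, 0.6)

The brown cross was at (7.8, 8.4) in frame 1 and (6.5, 9.0) in frame 2.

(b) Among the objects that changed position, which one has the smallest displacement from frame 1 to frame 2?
the brown star

(moved 1.0)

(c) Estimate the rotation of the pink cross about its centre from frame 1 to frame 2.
38° counter-clockwise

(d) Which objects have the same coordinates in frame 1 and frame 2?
the pink square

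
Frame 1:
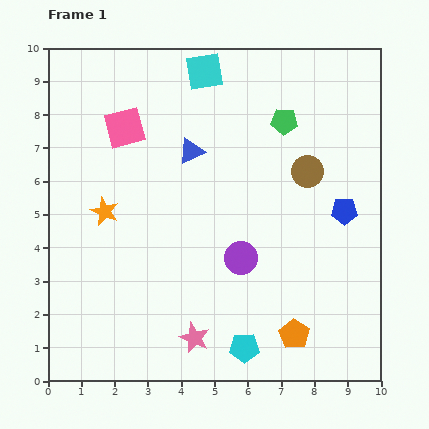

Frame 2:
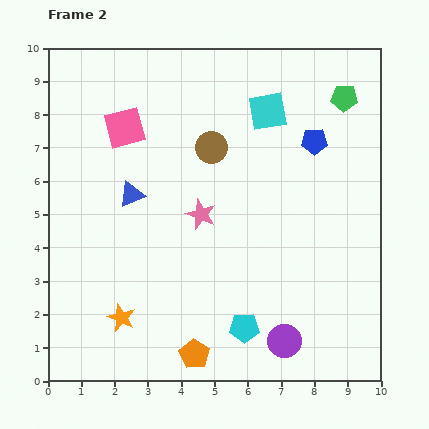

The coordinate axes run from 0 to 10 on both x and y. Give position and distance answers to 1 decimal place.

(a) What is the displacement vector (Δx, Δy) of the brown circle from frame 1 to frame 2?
(-2.9, 0.7)

The brown circle was at (7.8, 6.3) in frame 1 and (4.9, 7.0) in frame 2.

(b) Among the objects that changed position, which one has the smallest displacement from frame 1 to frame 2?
the cyan pentagon

(moved 0.6)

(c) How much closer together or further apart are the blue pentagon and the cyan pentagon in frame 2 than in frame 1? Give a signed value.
+0.9

Distance in frame 1: 5.1. Distance in frame 2: 6.0.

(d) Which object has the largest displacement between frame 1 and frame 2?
the pink star

(moved 3.7; next 3.2)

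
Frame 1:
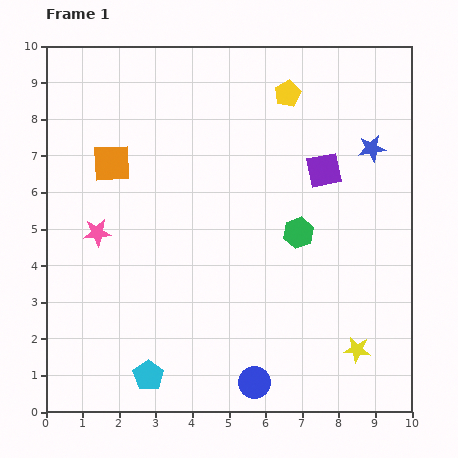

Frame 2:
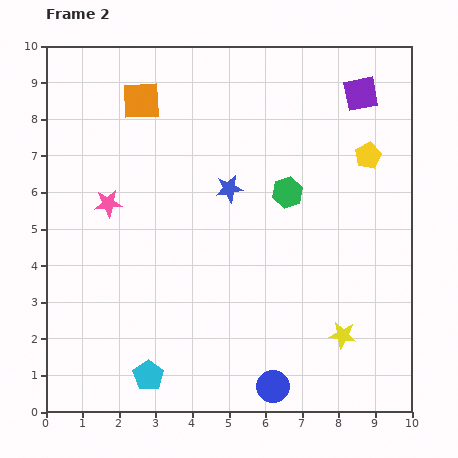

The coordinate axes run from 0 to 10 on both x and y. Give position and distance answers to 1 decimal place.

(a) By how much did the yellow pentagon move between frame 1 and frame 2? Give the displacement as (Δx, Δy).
(2.2, -1.7)

The yellow pentagon was at (6.6, 8.7) in frame 1 and (8.8, 7.0) in frame 2.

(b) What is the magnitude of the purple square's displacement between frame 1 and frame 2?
2.3

The purple square moved from (7.6, 6.6) to (8.6, 8.7), a distance of √(1.0² + 2.1²) ≈ 2.3.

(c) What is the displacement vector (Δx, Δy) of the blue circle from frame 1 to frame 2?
(0.5, -0.1)

The blue circle was at (5.7, 0.8) in frame 1 and (6.2, 0.7) in frame 2.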